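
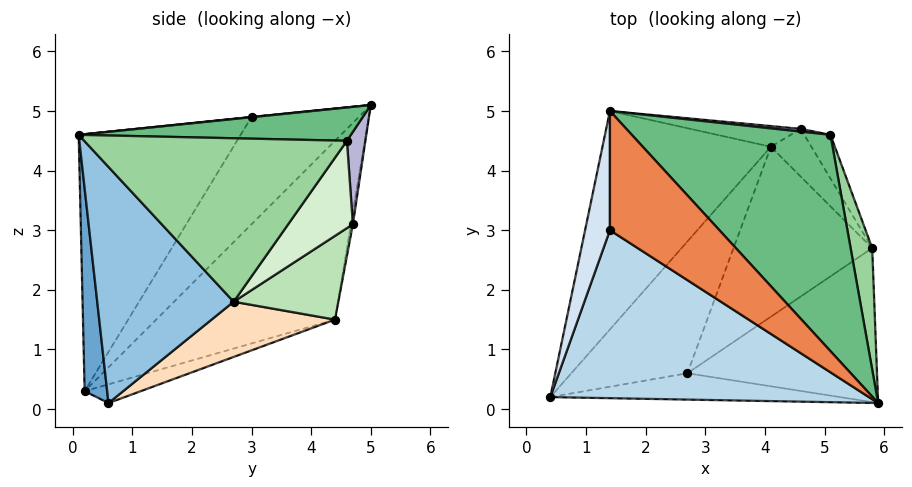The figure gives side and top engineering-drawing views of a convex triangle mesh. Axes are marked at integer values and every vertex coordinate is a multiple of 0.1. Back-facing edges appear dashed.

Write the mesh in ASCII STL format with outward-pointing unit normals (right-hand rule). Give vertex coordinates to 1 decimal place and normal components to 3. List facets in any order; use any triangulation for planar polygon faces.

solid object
 facet normal 0.149 -0.965 -0.213
  outer loop
   vertex 2.7 0.6 0.1
   vertex 5.9 0.1 4.6
   vertex 0.4 0.2 0.3
  endloop
 endfacet
 facet normal 0.656 -0.542 -0.526
  outer loop
   vertex 5.8 2.7 1.8
   vertex 5.9 0.1 4.6
   vertex 2.7 0.6 0.1
  endloop
 endfacet
 facet normal -0.432 -0.726 0.536
  outer loop
   vertex 1.4 3.0 4.9
   vertex 0.4 0.2 0.3
   vertex 5.9 0.1 4.6
  endloop
 endfacet
 facet normal -0.974 -0.023 0.225
  outer loop
   vertex 1.4 3.0 4.9
   vertex 1.4 5.0 5.1
   vertex 0.4 0.2 0.3
  endloop
 endfacet
 facet normal 0.002 -0.100 0.995
  outer loop
   vertex 1.4 3.0 4.9
   vertex 5.9 0.1 4.6
   vertex 1.4 5.0 5.1
  endloop
 endfacet
 facet normal -0.558 0.642 -0.526
  outer loop
   vertex 4.1 4.4 1.5
   vertex 0.4 0.2 0.3
   vertex 1.4 5.0 5.1
  endloop
 endfacet
 facet normal -0.147 0.389 -0.909
  outer loop
   vertex 4.1 4.4 1.5
   vertex 2.7 0.6 0.1
   vertex 0.4 0.2 0.3
  endloop
 endfacet
 facet normal 0.362 0.202 -0.910
  outer loop
   vertex 4.1 4.4 1.5
   vertex 5.8 2.7 1.8
   vertex 2.7 0.6 0.1
  endloop
 endfacet
 facet normal 0.165 0.051 0.985
  outer loop
   vertex 5.1 4.6 4.5
   vertex 1.4 5.0 5.1
   vertex 5.9 0.1 4.6
  endloop
 endfacet
 facet normal 0.976 0.176 0.129
  outer loop
   vertex 5.1 4.6 4.5
   vertex 5.9 0.1 4.6
   vertex 5.8 2.7 1.8
  endloop
 endfacet
 facet normal 0.695 0.636 -0.336
  outer loop
   vertex 4.6 4.7 3.1
   vertex 5.8 2.7 1.8
   vertex 4.1 4.4 1.5
  endloop
 endfacet
 facet normal 0.762 0.606 -0.229
  outer loop
   vertex 4.6 4.7 3.1
   vertex 5.1 4.6 4.5
   vertex 5.8 2.7 1.8
  endloop
 endfacet
 facet normal -0.019 0.984 -0.178
  outer loop
   vertex 4.6 4.7 3.1
   vertex 4.1 4.4 1.5
   vertex 1.4 5.0 5.1
  endloop
 endfacet
 facet normal 0.112 0.993 0.031
  outer loop
   vertex 4.6 4.7 3.1
   vertex 1.4 5.0 5.1
   vertex 5.1 4.6 4.5
  endloop
 endfacet
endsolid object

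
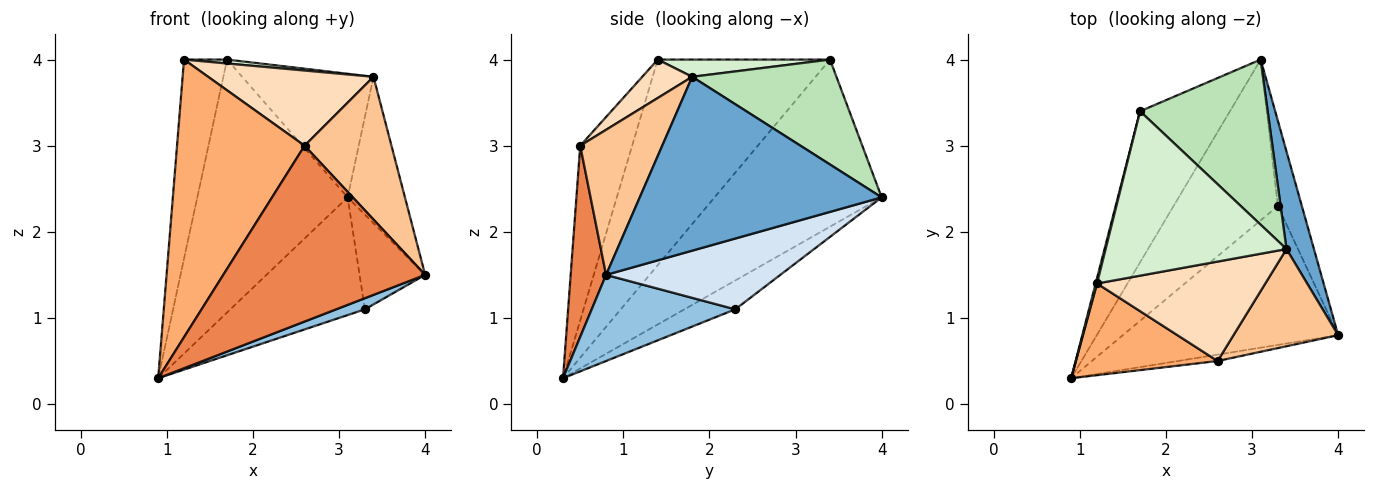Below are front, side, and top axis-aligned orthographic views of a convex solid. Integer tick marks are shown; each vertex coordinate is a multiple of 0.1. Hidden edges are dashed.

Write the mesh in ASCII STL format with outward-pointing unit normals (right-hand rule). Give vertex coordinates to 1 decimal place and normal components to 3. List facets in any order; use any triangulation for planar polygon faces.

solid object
 facet normal 0.962 0.228 0.152
  outer loop
   vertex 3.4 1.8 3.8
   vertex 4.0 0.8 1.5
   vertex 3.1 4.0 2.4
  endloop
 endfacet
 facet normal 0.370 -0.074 -0.926
  outer loop
   vertex 3.3 2.3 1.1
   vertex 4.0 0.8 1.5
   vertex 0.9 0.3 0.3
  endloop
 endfacet
 facet normal -0.218 0.577 -0.787
  outer loop
   vertex 3.3 2.3 1.1
   vertex 0.9 0.3 0.3
   vertex 3.1 4.0 2.4
  endloop
 endfacet
 facet normal 0.892 0.336 -0.302
  outer loop
   vertex 3.3 2.3 1.1
   vertex 3.1 4.0 2.4
   vertex 4.0 0.8 1.5
  endloop
 endfacet
 facet normal 0.173 -0.984 -0.036
  outer loop
   vertex 2.6 0.5 3.0
   vertex 0.9 0.3 0.3
   vertex 4.0 0.8 1.5
  endloop
 endfacet
 facet normal -0.360 -0.886 0.293
  outer loop
   vertex 2.6 0.5 3.0
   vertex 1.2 1.4 4.0
   vertex 0.9 0.3 0.3
  endloop
 endfacet
 facet normal 0.615 -0.652 0.444
  outer loop
   vertex 2.6 0.5 3.0
   vertex 4.0 0.8 1.5
   vertex 3.4 1.8 3.8
  endloop
 endfacet
 facet normal 0.179 -0.593 0.785
  outer loop
   vertex 2.6 0.5 3.0
   vertex 3.4 1.8 3.8
   vertex 1.2 1.4 4.0
  endloop
 endfacet
 facet normal -0.690 0.621 -0.371
  outer loop
   vertex 1.7 3.4 4.0
   vertex 3.1 4.0 2.4
   vertex 0.9 0.3 0.3
  endloop
 endfacet
 facet normal -0.970 0.243 0.007
  outer loop
   vertex 1.7 3.4 4.0
   vertex 0.9 0.3 0.3
   vertex 1.2 1.4 4.0
  endloop
 endfacet
 facet normal 0.550 0.501 0.669
  outer loop
   vertex 1.7 3.4 4.0
   vertex 3.4 1.8 3.8
   vertex 3.1 4.0 2.4
  endloop
 endfacet
 facet normal 0.095 -0.024 0.995
  outer loop
   vertex 1.7 3.4 4.0
   vertex 1.2 1.4 4.0
   vertex 3.4 1.8 3.8
  endloop
 endfacet
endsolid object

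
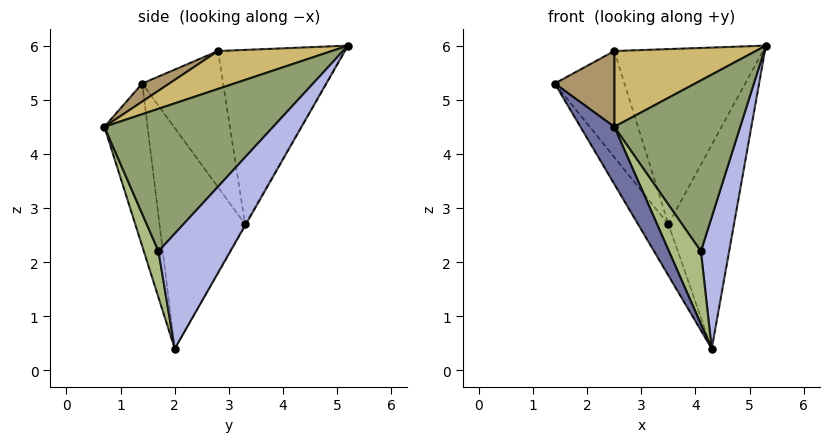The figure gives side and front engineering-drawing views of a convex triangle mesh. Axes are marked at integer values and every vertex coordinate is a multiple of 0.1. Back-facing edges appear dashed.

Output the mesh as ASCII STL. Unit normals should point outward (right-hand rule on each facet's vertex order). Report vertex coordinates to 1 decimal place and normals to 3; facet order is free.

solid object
 facet normal -0.692 -0.543 -0.476
  outer loop
   vertex 2.5 0.7 4.5
   vertex 1.4 1.4 5.3
   vertex 4.3 2.0 0.4
  endloop
 endfacet
 facet normal -0.837 0.297 -0.459
  outer loop
   vertex 3.5 3.3 2.7
   vertex 4.3 2.0 0.4
   vertex 1.4 1.4 5.3
  endloop
 endfacet
 facet normal -0.010 0.869 -0.495
  outer loop
   vertex 3.5 3.3 2.7
   vertex 5.3 5.2 6.0
   vertex 4.3 2.0 0.4
  endloop
 endfacet
 facet normal 0.930 -0.365 0.043
  outer loop
   vertex 4.1 1.7 2.2
   vertex 4.3 2.0 0.4
   vertex 5.3 5.2 6.0
  endloop
 endfacet
 facet normal 0.768 -0.573 0.285
  outer loop
   vertex 4.1 1.7 2.2
   vertex 5.3 5.2 6.0
   vertex 2.5 0.7 4.5
  endloop
 endfacet
 facet normal 0.415 -0.904 -0.105
  outer loop
   vertex 4.1 1.7 2.2
   vertex 2.5 0.7 4.5
   vertex 4.3 2.0 0.4
  endloop
 endfacet
 facet normal -0.751 0.647 -0.133
  outer loop
   vertex 2.5 2.8 5.9
   vertex 3.5 3.3 2.7
   vertex 1.4 1.4 5.3
  endloop
 endfacet
 facet normal -0.647 0.758 -0.084
  outer loop
   vertex 2.5 2.8 5.9
   vertex 5.3 5.2 6.0
   vertex 3.5 3.3 2.7
  endloop
 endfacet
 facet normal 0.244 -0.538 0.807
  outer loop
   vertex 2.5 2.8 5.9
   vertex 1.4 1.4 5.3
   vertex 2.5 0.7 4.5
  endloop
 endfacet
 facet normal 0.407 -0.507 0.760
  outer loop
   vertex 2.5 2.8 5.9
   vertex 2.5 0.7 4.5
   vertex 5.3 5.2 6.0
  endloop
 endfacet
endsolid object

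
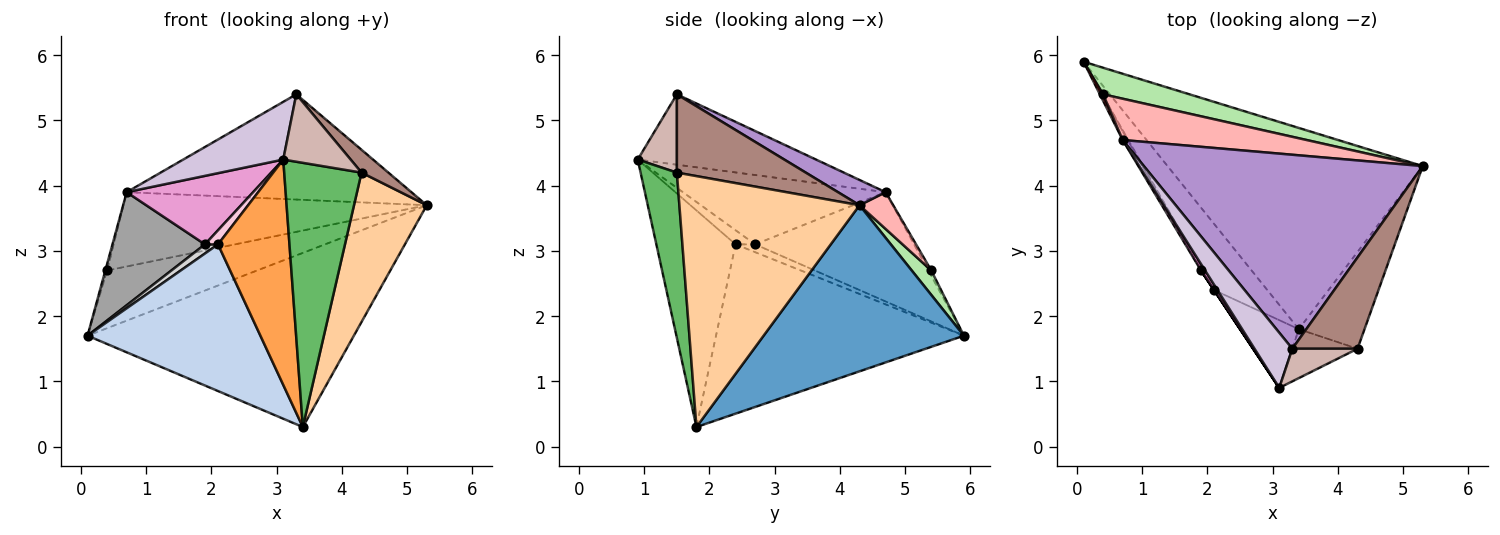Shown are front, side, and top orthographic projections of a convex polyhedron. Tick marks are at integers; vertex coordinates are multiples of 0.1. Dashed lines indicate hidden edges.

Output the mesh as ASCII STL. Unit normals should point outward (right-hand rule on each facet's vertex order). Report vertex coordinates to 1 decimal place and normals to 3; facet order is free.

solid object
 facet normal 0.442 0.587 -0.678
  outer loop
   vertex 3.4 1.8 0.3
   vertex 0.1 5.9 1.7
   vertex 5.3 4.3 3.7
  endloop
 endfacet
 facet normal -0.794 -0.554 -0.250
  outer loop
   vertex 2.1 2.4 3.1
   vertex 0.1 5.9 1.7
   vertex 3.4 1.8 0.3
  endloop
 endfacet
 facet normal -0.728 -0.656 -0.197
  outer loop
   vertex 2.1 2.4 3.1
   vertex 3.4 1.8 0.3
   vertex 3.1 0.9 4.4
  endloop
 endfacet
 facet normal 0.901 -0.364 -0.236
  outer loop
   vertex 4.3 1.5 4.2
   vertex 3.4 1.8 0.3
   vertex 5.3 4.3 3.7
  endloop
 endfacet
 facet normal 0.419 -0.893 -0.165
  outer loop
   vertex 4.3 1.5 4.2
   vertex 3.1 0.9 4.4
   vertex 3.4 1.8 0.3
  endloop
 endfacet
 facet normal 0.118 0.902 0.416
  outer loop
   vertex 0.4 5.4 2.7
   vertex 5.3 4.3 3.7
   vertex 0.1 5.9 1.7
  endloop
 endfacet
 facet normal -0.762 0.457 0.457
  outer loop
   vertex 0.4 5.4 2.7
   vertex 0.1 5.9 1.7
   vertex 0.7 4.7 3.9
  endloop
 endfacet
 facet normal 0.097 0.870 0.483
  outer loop
   vertex 0.4 5.4 2.7
   vertex 0.7 4.7 3.9
   vertex 5.3 4.3 3.7
  endloop
 endfacet
 facet normal 0.079 0.475 0.876
  outer loop
   vertex 3.3 1.5 5.4
   vertex 5.3 4.3 3.7
   vertex 0.7 4.7 3.9
  endloop
 endfacet
 facet normal -0.790 -0.443 0.424
  outer loop
   vertex 3.3 1.5 5.4
   vertex 0.7 4.7 3.9
   vertex 3.1 0.9 4.4
  endloop
 endfacet
 facet normal 0.759 -0.158 0.632
  outer loop
   vertex 3.3 1.5 5.4
   vertex 4.3 1.5 4.2
   vertex 5.3 4.3 3.7
  endloop
 endfacet
 facet normal 0.463 -0.798 0.386
  outer loop
   vertex 3.3 1.5 5.4
   vertex 3.1 0.9 4.4
   vertex 4.3 1.5 4.2
  endloop
 endfacet
 facet normal -0.847 -0.529 0.050
  outer loop
   vertex 1.9 2.7 3.1
   vertex 3.1 0.9 4.4
   vertex 0.7 4.7 3.9
  endloop
 endfacet
 facet normal -0.832 -0.555 0.000
  outer loop
   vertex 1.9 2.7 3.1
   vertex 2.1 2.4 3.1
   vertex 3.1 0.9 4.4
  endloop
 endfacet
 facet normal -0.864 -0.503 -0.039
  outer loop
   vertex 1.9 2.7 3.1
   vertex 0.7 4.7 3.9
   vertex 0.1 5.9 1.7
  endloop
 endfacet
 facet normal -0.816 -0.544 -0.194
  outer loop
   vertex 1.9 2.7 3.1
   vertex 0.1 5.9 1.7
   vertex 2.1 2.4 3.1
  endloop
 endfacet
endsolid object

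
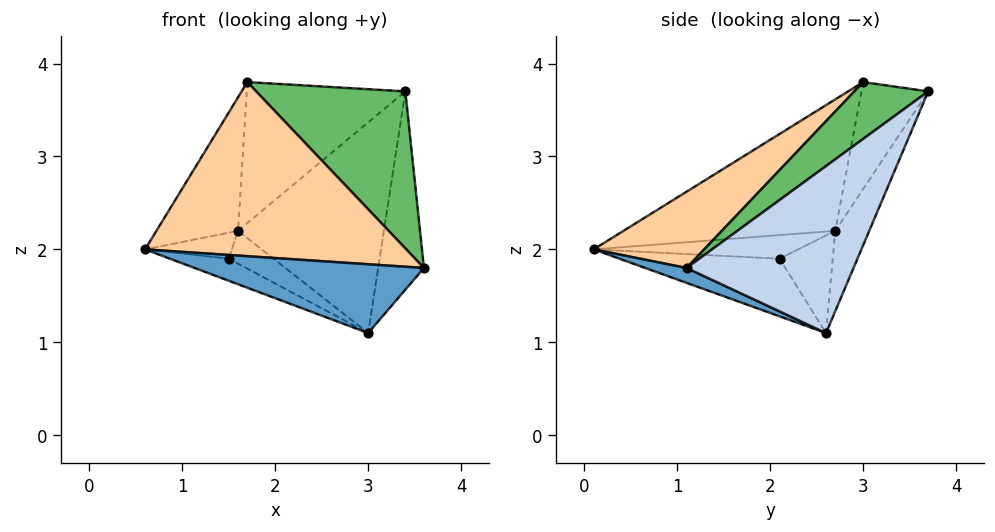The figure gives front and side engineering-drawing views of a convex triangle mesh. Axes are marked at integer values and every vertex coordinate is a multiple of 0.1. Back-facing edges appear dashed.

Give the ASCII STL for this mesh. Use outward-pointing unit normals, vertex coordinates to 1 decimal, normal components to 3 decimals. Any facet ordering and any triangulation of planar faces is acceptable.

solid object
 facet normal 0.072 -0.398 -0.915
  outer loop
   vertex 3.0 2.6 1.1
   vertex 3.6 1.1 1.8
   vertex 0.6 0.1 2.0
  endloop
 endfacet
 facet normal 0.933 0.256 -0.252
  outer loop
   vertex 3.0 2.6 1.1
   vertex 3.4 3.7 3.7
   vertex 3.6 1.1 1.8
  endloop
 endfacet
 facet normal -0.212 0.911 -0.353
  outer loop
   vertex 1.6 2.7 2.2
   vertex 3.4 3.7 3.7
   vertex 3.0 2.6 1.1
  endloop
 endfacet
 facet normal 0.244 -0.577 0.780
  outer loop
   vertex 1.7 3.0 3.8
   vertex 0.6 0.1 2.0
   vertex 3.6 1.1 1.8
  endloop
 endfacet
 facet normal 0.274 -0.554 0.786
  outer loop
   vertex 1.7 3.0 3.8
   vertex 3.6 1.1 1.8
   vertex 3.4 3.7 3.7
  endloop
 endfacet
 facet normal -0.933 0.360 -0.009
  outer loop
   vertex 1.7 3.0 3.8
   vertex 1.6 2.7 2.2
   vertex 0.6 0.1 2.0
  endloop
 endfacet
 facet normal -0.384 0.912 -0.147
  outer loop
   vertex 1.7 3.0 3.8
   vertex 3.4 3.7 3.7
   vertex 1.6 2.7 2.2
  endloop
 endfacet
 facet normal -0.510 0.188 -0.839
  outer loop
   vertex 1.5 2.1 1.9
   vertex 3.0 2.6 1.1
   vertex 0.6 0.1 2.0
  endloop
 endfacet
 facet normal -0.832 0.353 -0.428
  outer loop
   vertex 1.5 2.1 1.9
   vertex 0.6 0.1 2.0
   vertex 1.6 2.7 2.2
  endloop
 endfacet
 facet normal -0.532 0.448 -0.718
  outer loop
   vertex 1.5 2.1 1.9
   vertex 1.6 2.7 2.2
   vertex 3.0 2.6 1.1
  endloop
 endfacet
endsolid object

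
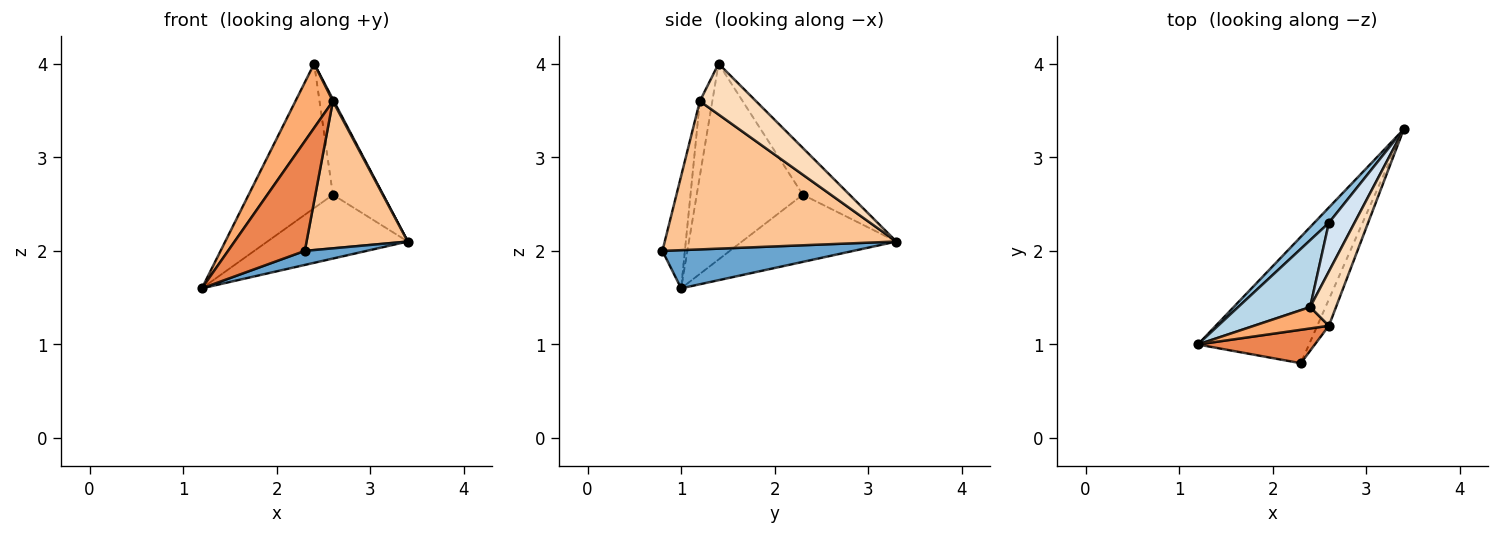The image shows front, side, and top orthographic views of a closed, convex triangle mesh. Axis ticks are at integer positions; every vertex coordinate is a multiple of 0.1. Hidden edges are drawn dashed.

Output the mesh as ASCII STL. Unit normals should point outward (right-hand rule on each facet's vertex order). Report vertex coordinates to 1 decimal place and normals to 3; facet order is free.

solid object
 facet normal 0.323 -0.105 -0.941
  outer loop
   vertex 2.3 0.8 2.0
   vertex 1.2 1.0 1.6
   vertex 3.4 3.3 2.1
  endloop
 endfacet
 facet normal -0.730 0.664 0.159
  outer loop
   vertex 2.6 2.3 2.6
   vertex 3.4 3.3 2.1
   vertex 1.2 1.0 1.6
  endloop
 endfacet
 facet normal -0.753 0.598 0.277
  outer loop
   vertex 2.6 2.3 2.6
   vertex 1.2 1.0 1.6
   vertex 2.4 1.4 4.0
  endloop
 endfacet
 facet normal -0.639 0.686 0.350
  outer loop
   vertex 2.6 2.3 2.6
   vertex 2.4 1.4 4.0
   vertex 3.4 3.3 2.1
  endloop
 endfacet
 facet normal -0.270 -0.921 0.281
  outer loop
   vertex 2.6 1.2 3.6
   vertex 1.2 1.0 1.6
   vertex 2.3 0.8 2.0
  endloop
 endfacet
 facet normal -0.302 -0.905 0.302
  outer loop
   vertex 2.6 1.2 3.6
   vertex 2.4 1.4 4.0
   vertex 1.2 1.0 1.6
  endloop
 endfacet
 facet normal 0.914 -0.399 -0.072
  outer loop
   vertex 2.6 1.2 3.6
   vertex 2.3 0.8 2.0
   vertex 3.4 3.3 2.1
  endloop
 endfacet
 facet normal 0.891 -0.016 0.453
  outer loop
   vertex 2.6 1.2 3.6
   vertex 3.4 3.3 2.1
   vertex 2.4 1.4 4.0
  endloop
 endfacet
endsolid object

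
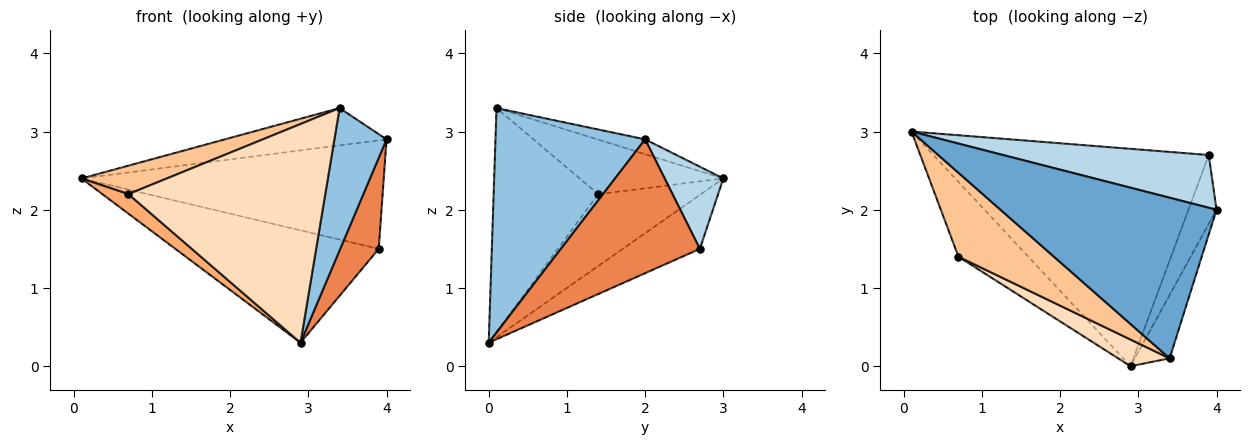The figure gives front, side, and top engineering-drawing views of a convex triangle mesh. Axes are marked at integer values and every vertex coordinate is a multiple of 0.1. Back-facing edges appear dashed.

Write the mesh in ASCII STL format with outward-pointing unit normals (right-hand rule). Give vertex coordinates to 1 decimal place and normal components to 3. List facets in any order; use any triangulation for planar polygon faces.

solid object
 facet normal -0.067 0.226 0.972
  outer loop
   vertex 3.4 0.1 3.3
   vertex 4.0 2.0 2.9
   vertex 0.1 3.0 2.4
  endloop
 endfacet
 facet normal 0.934 -0.326 -0.145
  outer loop
   vertex 3.4 0.1 3.3
   vertex 2.9 0.0 0.3
   vertex 4.0 2.0 2.9
  endloop
 endfacet
 facet normal 0.172 0.886 0.431
  outer loop
   vertex 3.9 2.7 1.5
   vertex 0.1 3.0 2.4
   vertex 4.0 2.0 2.9
  endloop
 endfacet
 facet normal -0.172 0.452 -0.875
  outer loop
   vertex 3.9 2.7 1.5
   vertex 2.9 0.0 0.3
   vertex 0.1 3.0 2.4
  endloop
 endfacet
 facet normal 0.945 -0.262 -0.198
  outer loop
   vertex 3.9 2.7 1.5
   vertex 4.0 2.0 2.9
   vertex 2.9 0.0 0.3
  endloop
 endfacet
 facet normal -0.706 -0.179 -0.685
  outer loop
   vertex 0.7 1.4 2.2
   vertex 0.1 3.0 2.4
   vertex 2.9 0.0 0.3
  endloop
 endfacet
 facet normal -0.475 -0.282 0.833
  outer loop
   vertex 0.7 1.4 2.2
   vertex 3.4 0.1 3.3
   vertex 0.1 3.0 2.4
  endloop
 endfacet
 facet normal -0.466 -0.878 0.107
  outer loop
   vertex 0.7 1.4 2.2
   vertex 2.9 0.0 0.3
   vertex 3.4 0.1 3.3
  endloop
 endfacet
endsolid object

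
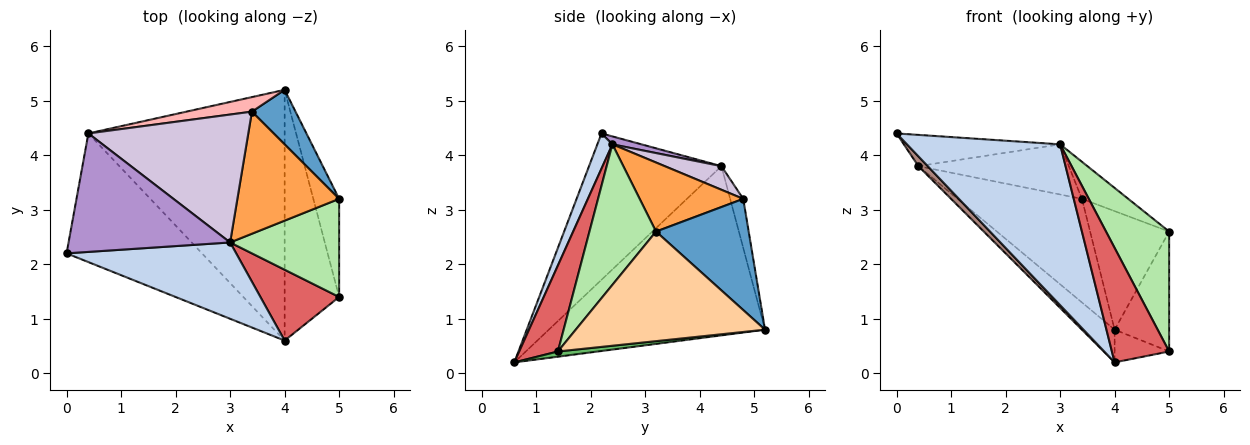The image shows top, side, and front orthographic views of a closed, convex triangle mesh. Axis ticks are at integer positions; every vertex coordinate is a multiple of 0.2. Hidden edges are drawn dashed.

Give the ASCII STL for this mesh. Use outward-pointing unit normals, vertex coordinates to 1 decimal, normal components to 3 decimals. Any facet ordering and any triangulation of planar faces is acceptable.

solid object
 facet normal 0.729 0.622 0.286
  outer loop
   vertex 3.4 4.8 3.2
   vertex 5.0 3.2 2.6
   vertex 4.0 5.2 0.8
  endloop
 endfacet
 facet normal 0.088 -0.900 0.427
  outer loop
   vertex 3.0 2.4 4.2
   vertex 0.0 2.2 4.4
   vertex 4.0 0.6 0.2
  endloop
 endfacet
 facet normal 0.545 0.244 0.803
  outer loop
   vertex 3.0 2.4 4.2
   vertex 5.0 3.2 2.6
   vertex 3.4 4.8 3.2
  endloop
 endfacet
 facet normal 0.937 0.270 -0.221
  outer loop
   vertex 5.0 1.4 0.4
   vertex 4.0 5.2 0.8
   vertex 5.0 3.2 2.6
  endloop
 endfacet
 facet normal 0.094 0.129 -0.987
  outer loop
   vertex 5.0 1.4 0.4
   vertex 4.0 0.6 0.2
   vertex 4.0 5.2 0.8
  endloop
 endfacet
 facet normal 0.632 -0.600 0.491
  outer loop
   vertex 5.0 1.4 0.4
   vertex 5.0 3.2 2.6
   vertex 3.0 2.4 4.2
  endloop
 endfacet
 facet normal 0.498 -0.737 0.456
  outer loop
   vertex 5.0 1.4 0.4
   vertex 3.0 2.4 4.2
   vertex 4.0 0.6 0.2
  endloop
 endfacet
 facet normal -0.104 0.985 0.138
  outer loop
   vertex 0.4 4.4 3.8
   vertex 3.4 4.8 3.2
   vertex 4.0 5.2 0.8
  endloop
 endfacet
 facet normal 0.047 0.255 0.966
  outer loop
   vertex 0.4 4.4 3.8
   vertex 0.0 2.2 4.4
   vertex 3.0 2.4 4.2
  endloop
 endfacet
 facet normal 0.136 0.362 0.922
  outer loop
   vertex 0.4 4.4 3.8
   vertex 3.0 2.4 4.2
   vertex 3.4 4.8 3.2
  endloop
 endfacet
 facet normal -0.733 -0.052 -0.678
  outer loop
   vertex 0.4 4.4 3.8
   vertex 4.0 0.6 0.2
   vertex 0.0 2.2 4.4
  endloop
 endfacet
 facet normal -0.650 0.098 -0.754
  outer loop
   vertex 0.4 4.4 3.8
   vertex 4.0 5.2 0.8
   vertex 4.0 0.6 0.2
  endloop
 endfacet
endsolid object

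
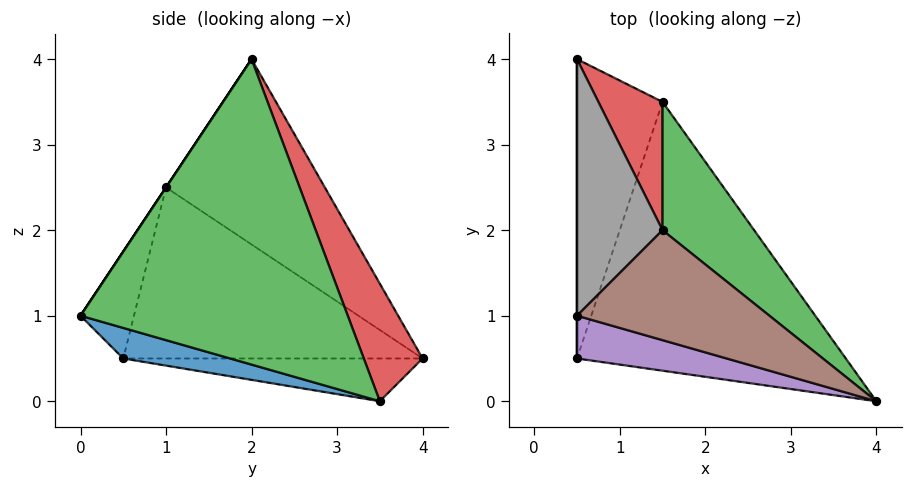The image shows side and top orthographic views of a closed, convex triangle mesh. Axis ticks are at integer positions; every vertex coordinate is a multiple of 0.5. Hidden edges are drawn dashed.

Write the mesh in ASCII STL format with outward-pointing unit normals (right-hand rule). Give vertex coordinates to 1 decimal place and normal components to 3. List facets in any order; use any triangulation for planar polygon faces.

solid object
 facet normal 0.111 -0.199 -0.974
  outer loop
   vertex 1.5 3.5 0.0
   vertex 4.0 0.0 1.0
   vertex 0.5 0.5 0.5
  endloop
 endfacet
 facet normal -0.447 0.000 -0.894
  outer loop
   vertex 1.5 3.5 0.0
   vertex 0.5 0.5 0.5
   vertex 0.5 4.0 0.5
  endloop
 endfacet
 facet normal 0.760 0.608 0.228
  outer loop
   vertex 1.5 3.5 0.0
   vertex 1.5 2.0 4.0
   vertex 4.0 0.0 1.0
  endloop
 endfacet
 facet normal 0.541 0.787 0.295
  outer loop
   vertex 1.5 3.5 0.0
   vertex 0.5 4.0 0.5
   vertex 1.5 2.0 4.0
  endloop
 endfacet
 facet normal -0.171 -0.956 0.239
  outer loop
   vertex 0.5 1.0 2.5
   vertex 0.5 0.5 0.5
   vertex 4.0 0.0 1.0
  endloop
 endfacet
 facet normal 0.000 -0.832 0.555
  outer loop
   vertex 0.5 1.0 2.5
   vertex 4.0 0.0 1.0
   vertex 1.5 2.0 4.0
  endloop
 endfacet
 facet normal -1.000 0.000 0.000
  outer loop
   vertex 0.5 1.0 2.5
   vertex 0.5 4.0 0.5
   vertex 0.5 0.5 0.5
  endloop
 endfacet
 facet normal -0.874 0.269 0.404
  outer loop
   vertex 0.5 1.0 2.5
   vertex 1.5 2.0 4.0
   vertex 0.5 4.0 0.5
  endloop
 endfacet
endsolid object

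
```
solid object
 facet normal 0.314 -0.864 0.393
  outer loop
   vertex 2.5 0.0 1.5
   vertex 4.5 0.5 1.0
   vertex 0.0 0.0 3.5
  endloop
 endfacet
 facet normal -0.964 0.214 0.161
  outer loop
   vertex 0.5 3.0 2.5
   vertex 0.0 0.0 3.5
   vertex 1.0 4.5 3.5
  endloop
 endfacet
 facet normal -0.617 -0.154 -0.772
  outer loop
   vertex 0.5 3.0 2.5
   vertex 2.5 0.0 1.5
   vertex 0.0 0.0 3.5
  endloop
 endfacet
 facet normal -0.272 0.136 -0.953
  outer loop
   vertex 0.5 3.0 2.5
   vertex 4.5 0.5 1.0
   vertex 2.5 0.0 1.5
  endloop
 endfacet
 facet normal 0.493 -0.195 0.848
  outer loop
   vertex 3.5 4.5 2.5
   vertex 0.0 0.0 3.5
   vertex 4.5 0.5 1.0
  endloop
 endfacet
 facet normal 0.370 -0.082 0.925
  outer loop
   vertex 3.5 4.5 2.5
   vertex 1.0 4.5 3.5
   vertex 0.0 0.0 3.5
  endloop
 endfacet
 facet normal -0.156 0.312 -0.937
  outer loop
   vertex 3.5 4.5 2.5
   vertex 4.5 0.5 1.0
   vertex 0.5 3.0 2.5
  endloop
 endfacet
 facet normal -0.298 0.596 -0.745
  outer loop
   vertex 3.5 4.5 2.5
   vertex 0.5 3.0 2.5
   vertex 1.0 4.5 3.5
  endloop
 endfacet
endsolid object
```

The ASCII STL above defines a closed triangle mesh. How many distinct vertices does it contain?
6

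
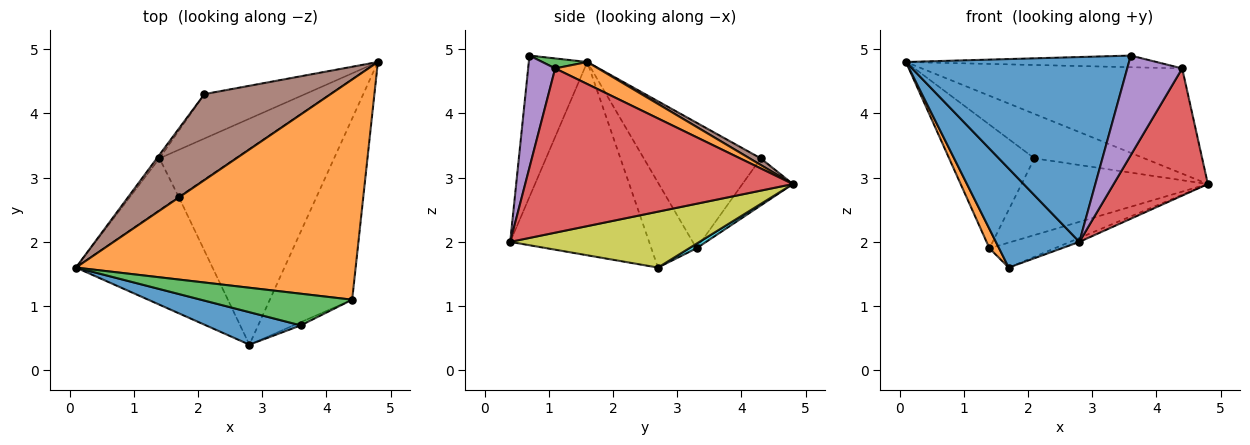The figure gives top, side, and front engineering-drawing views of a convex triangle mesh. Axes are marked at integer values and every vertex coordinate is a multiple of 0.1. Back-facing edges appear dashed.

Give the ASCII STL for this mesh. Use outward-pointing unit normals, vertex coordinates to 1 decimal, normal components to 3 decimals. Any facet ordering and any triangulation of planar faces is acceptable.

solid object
 facet normal -0.250 -0.954 0.168
  outer loop
   vertex 2.8 0.4 2.0
   vertex 3.6 0.7 4.9
   vertex 0.1 1.6 4.8
  endloop
 endfacet
 facet normal 0.071 0.430 0.900
  outer loop
   vertex 4.4 1.1 4.7
   vertex 4.8 4.8 2.9
   vertex 0.1 1.6 4.8
  endloop
 endfacet
 facet normal 0.062 0.345 0.937
  outer loop
   vertex 4.4 1.1 4.7
   vertex 0.1 1.6 4.8
   vertex 3.6 0.7 4.9
  endloop
 endfacet
 facet normal 0.853 -0.300 -0.428
  outer loop
   vertex 4.4 1.1 4.7
   vertex 2.8 0.4 2.0
   vertex 4.8 4.8 2.9
  endloop
 endfacet
 facet normal 0.441 -0.897 -0.029
  outer loop
   vertex 4.4 1.1 4.7
   vertex 3.6 0.7 4.9
   vertex 2.8 0.4 2.0
  endloop
 endfacet
 facet normal 0.047 0.459 0.887
  outer loop
   vertex 2.1 4.3 3.3
   vertex 0.1 1.6 4.8
   vertex 4.8 4.8 2.9
  endloop
 endfacet
 facet normal -0.808 0.589 -0.017
  outer loop
   vertex 2.1 4.3 3.3
   vertex 1.4 3.3 1.9
   vertex 0.1 1.6 4.8
  endloop
 endfacet
 facet normal -0.228 0.843 -0.488
  outer loop
   vertex 2.1 4.3 3.3
   vertex 4.8 4.8 2.9
   vertex 1.4 3.3 1.9
  endloop
 endfacet
 facet normal 0.376 0.019 -0.926
  outer loop
   vertex 1.7 2.7 1.6
   vertex 4.8 4.8 2.9
   vertex 2.8 0.4 2.0
  endloop
 endfacet
 facet normal 0.053 0.468 -0.882
  outer loop
   vertex 1.7 2.7 1.6
   vertex 1.4 3.3 1.9
   vertex 4.8 4.8 2.9
  endloop
 endfacet
 facet normal -0.733 -0.441 -0.518
  outer loop
   vertex 1.7 2.7 1.6
   vertex 2.8 0.4 2.0
   vertex 0.1 1.6 4.8
  endloop
 endfacet
 facet normal -0.853 -0.182 -0.489
  outer loop
   vertex 1.7 2.7 1.6
   vertex 0.1 1.6 4.8
   vertex 1.4 3.3 1.9
  endloop
 endfacet
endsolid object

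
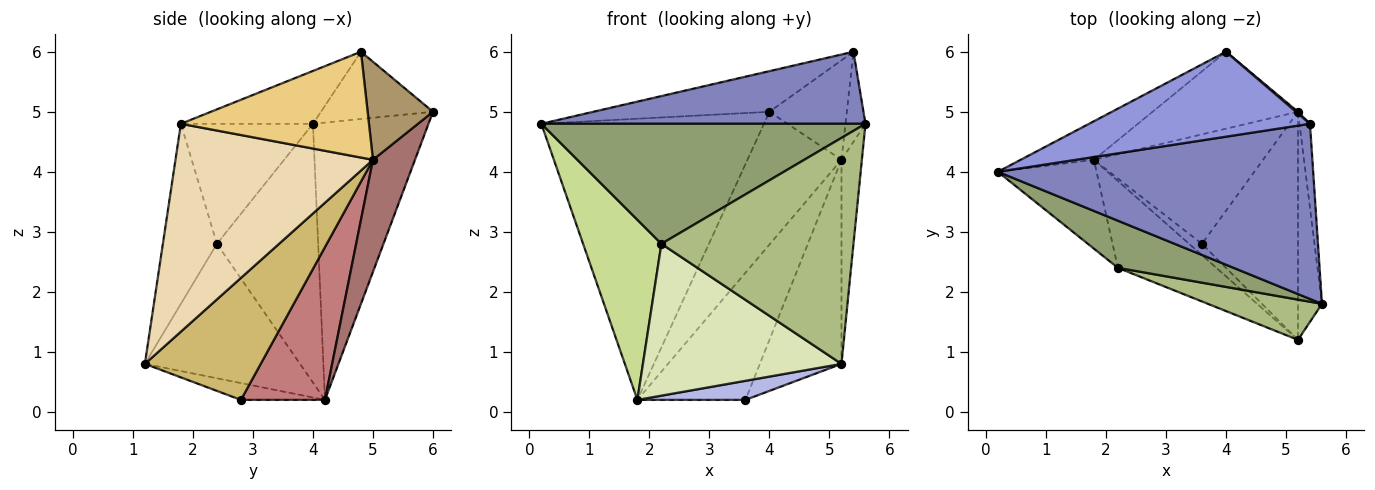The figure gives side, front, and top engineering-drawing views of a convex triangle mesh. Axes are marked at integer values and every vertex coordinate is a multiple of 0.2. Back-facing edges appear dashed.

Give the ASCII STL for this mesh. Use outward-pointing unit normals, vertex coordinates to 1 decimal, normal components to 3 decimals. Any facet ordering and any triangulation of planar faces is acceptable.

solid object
 facet normal -0.457 0.881 -0.121
  outer loop
   vertex 1.8 4.2 0.2
   vertex 0.2 4.0 4.8
   vertex 4.0 6.0 5.0
  endloop
 endfacet
 facet normal -0.153 -0.376 0.914
  outer loop
   vertex 5.4 4.8 6.0
   vertex 0.2 4.0 4.8
   vertex 5.6 1.8 4.8
  endloop
 endfacet
 facet normal -0.265 0.416 0.870
  outer loop
   vertex 5.4 4.8 6.0
   vertex 4.0 6.0 5.0
   vertex 0.2 4.0 4.8
  endloop
 endfacet
 facet normal -0.556 -0.715 -0.424
  outer loop
   vertex 5.2 1.2 0.8
   vertex 1.8 4.2 0.2
   vertex 3.6 2.8 0.2
  endloop
 endfacet
 facet normal -0.355 -0.870 0.342
  outer loop
   vertex 2.2 2.4 2.8
   vertex 5.6 1.8 4.8
   vertex 0.2 4.0 4.8
  endloop
 endfacet
 facet normal -0.267 -0.949 0.169
  outer loop
   vertex 2.2 2.4 2.8
   vertex 5.2 1.2 0.8
   vertex 5.6 1.8 4.8
  endloop
 endfacet
 facet normal -0.757 -0.586 -0.289
  outer loop
   vertex 2.2 2.4 2.8
   vertex 0.2 4.0 4.8
   vertex 1.8 4.2 0.2
  endloop
 endfacet
 facet normal -0.561 -0.718 -0.411
  outer loop
   vertex 2.2 2.4 2.8
   vertex 1.8 4.2 0.2
   vertex 5.2 1.2 0.8
  endloop
 endfacet
 facet normal 0.645 0.764 0.013
  outer loop
   vertex 5.2 5.0 4.2
   vertex 4.0 6.0 5.0
   vertex 5.4 4.8 6.0
  endloop
 endfacet
 facet normal 0.687 0.484 -0.541
  outer loop
   vertex 5.2 5.0 4.2
   vertex 5.2 1.2 0.8
   vertex 3.6 2.8 0.2
  endloop
 endfacet
 facet normal 0.990 0.105 -0.098
  outer loop
   vertex 5.2 5.0 4.2
   vertex 5.4 4.8 6.0
   vertex 5.6 1.8 4.8
  endloop
 endfacet
 facet normal 0.988 0.102 -0.114
  outer loop
   vertex 5.2 5.0 4.2
   vertex 5.6 1.8 4.8
   vertex 5.2 1.2 0.8
  endloop
 endfacet
 facet normal 0.361 0.807 -0.468
  outer loop
   vertex 5.2 5.0 4.2
   vertex 1.8 4.2 0.2
   vertex 4.0 6.0 5.0
  endloop
 endfacet
 facet normal 0.508 0.653 -0.562
  outer loop
   vertex 5.2 5.0 4.2
   vertex 3.6 2.8 0.2
   vertex 1.8 4.2 0.2
  endloop
 endfacet
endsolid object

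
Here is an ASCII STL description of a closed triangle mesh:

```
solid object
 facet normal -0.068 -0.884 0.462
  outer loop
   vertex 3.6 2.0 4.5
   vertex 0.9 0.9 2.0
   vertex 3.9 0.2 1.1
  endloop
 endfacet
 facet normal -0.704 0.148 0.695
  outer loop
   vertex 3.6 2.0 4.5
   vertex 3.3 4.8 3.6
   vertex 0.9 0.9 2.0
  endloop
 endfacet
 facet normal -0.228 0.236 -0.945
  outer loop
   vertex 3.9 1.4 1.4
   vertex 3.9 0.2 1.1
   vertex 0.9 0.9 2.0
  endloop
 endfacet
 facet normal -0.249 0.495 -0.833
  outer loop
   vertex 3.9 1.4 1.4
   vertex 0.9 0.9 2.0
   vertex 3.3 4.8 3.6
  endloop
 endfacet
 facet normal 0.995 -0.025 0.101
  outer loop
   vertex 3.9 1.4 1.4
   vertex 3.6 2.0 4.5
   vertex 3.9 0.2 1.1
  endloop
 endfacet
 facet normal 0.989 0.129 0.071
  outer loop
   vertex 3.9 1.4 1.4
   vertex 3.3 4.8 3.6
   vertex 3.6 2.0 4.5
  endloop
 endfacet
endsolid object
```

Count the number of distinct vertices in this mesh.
5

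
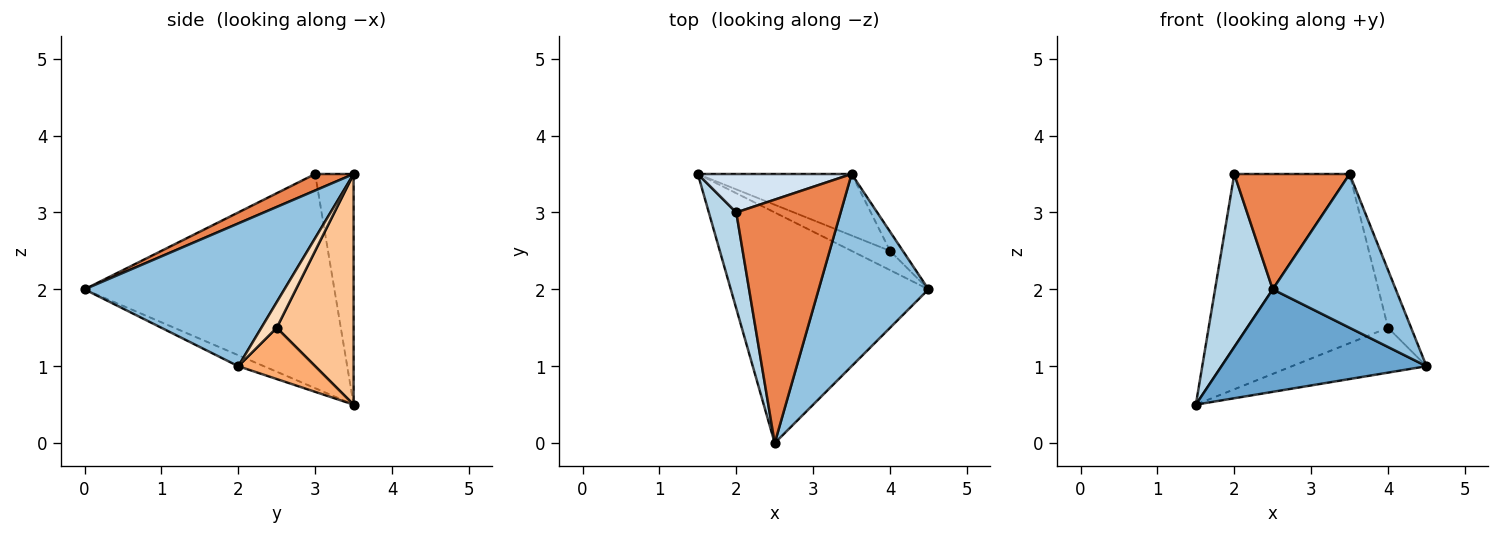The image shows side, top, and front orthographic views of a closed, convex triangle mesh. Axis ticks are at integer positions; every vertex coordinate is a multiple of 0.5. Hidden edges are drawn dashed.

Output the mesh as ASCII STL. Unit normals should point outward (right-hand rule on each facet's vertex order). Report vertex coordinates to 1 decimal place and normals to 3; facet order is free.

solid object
 facet normal -0.051 -0.406 -0.913
  outer loop
   vertex 2.5 0.0 2.0
   vertex 1.5 3.5 0.5
   vertex 4.5 2.0 1.0
  endloop
 endfacet
 facet normal 0.712 -0.438 0.548
  outer loop
   vertex 3.5 3.5 3.5
   vertex 2.5 0.0 2.0
   vertex 4.5 2.0 1.0
  endloop
 endfacet
 facet normal -0.967 -0.223 0.124
  outer loop
   vertex 2.0 3.0 3.5
   vertex 1.5 3.5 0.5
   vertex 2.5 0.0 2.0
  endloop
 endfacet
 facet normal -0.309 0.928 0.206
  outer loop
   vertex 2.0 3.0 3.5
   vertex 3.5 3.5 3.5
   vertex 1.5 3.5 0.5
  endloop
 endfacet
 facet normal 0.141 -0.424 0.895
  outer loop
   vertex 2.0 3.0 3.5
   vertex 2.5 0.0 2.0
   vertex 3.5 3.5 3.5
  endloop
 endfacet
 facet normal 0.465 0.814 -0.349
  outer loop
   vertex 4.0 2.5 1.5
   vertex 4.5 2.0 1.0
   vertex 1.5 3.5 0.5
  endloop
 endfacet
 facet normal 0.456 0.836 -0.304
  outer loop
   vertex 4.0 2.5 1.5
   vertex 1.5 3.5 0.5
   vertex 3.5 3.5 3.5
  endloop
 endfacet
 facet normal 0.535 0.802 -0.267
  outer loop
   vertex 4.0 2.5 1.5
   vertex 3.5 3.5 3.5
   vertex 4.5 2.0 1.0
  endloop
 endfacet
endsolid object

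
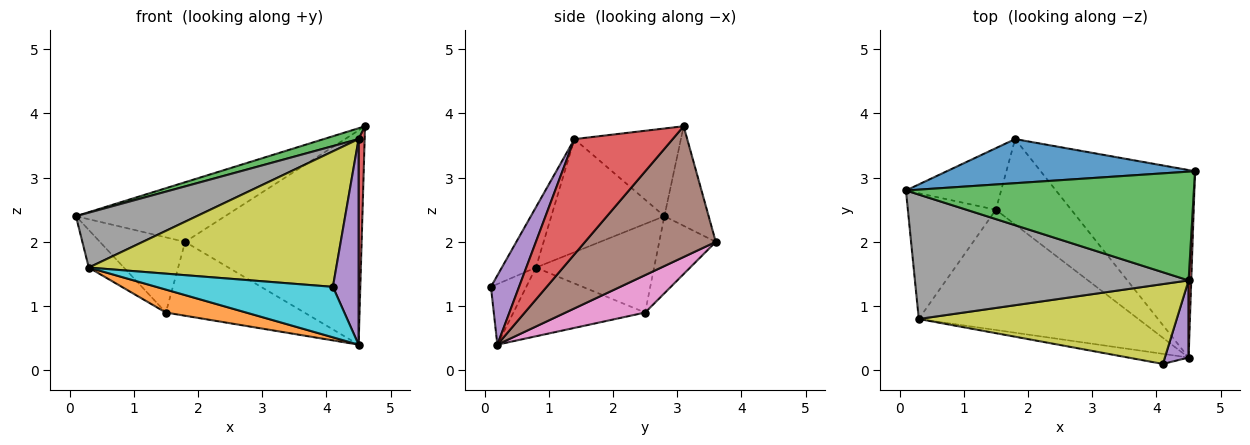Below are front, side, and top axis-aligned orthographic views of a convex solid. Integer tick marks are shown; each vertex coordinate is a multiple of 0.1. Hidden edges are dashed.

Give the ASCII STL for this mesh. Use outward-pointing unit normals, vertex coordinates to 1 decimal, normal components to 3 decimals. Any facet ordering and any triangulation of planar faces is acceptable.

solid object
 facet normal -0.232 0.782 0.578
  outer loop
   vertex 1.8 3.6 2.0
   vertex 0.1 2.8 2.4
   vertex 4.6 3.1 3.8
  endloop
 endfacet
 facet normal -0.457 0.688 -0.564
  outer loop
   vertex 1.5 2.5 0.9
   vertex 0.1 2.8 2.4
   vertex 1.8 3.6 2.0
  endloop
 endfacet
 facet normal -0.290 -0.095 0.952
  outer loop
   vertex 4.5 1.4 3.6
   vertex 4.6 3.1 3.8
   vertex 0.1 2.8 2.4
  endloop
 endfacet
 facet normal 0.998 -0.061 0.023
  outer loop
   vertex 4.5 0.2 0.4
   vertex 4.6 3.1 3.8
   vertex 4.5 1.4 3.6
  endloop
 endfacet
 facet normal 0.715 -0.654 0.245
  outer loop
   vertex 4.5 0.2 0.4
   vertex 4.5 1.4 3.6
   vertex 4.1 0.1 1.3
  endloop
 endfacet
 facet normal 0.487 0.657 -0.575
  outer loop
   vertex 4.5 0.2 0.4
   vertex 1.8 3.6 2.0
   vertex 4.6 3.1 3.8
  endloop
 endfacet
 facet normal 0.351 0.612 -0.708
  outer loop
   vertex 4.5 0.2 0.4
   vertex 1.5 2.5 0.9
   vertex 1.8 3.6 2.0
  endloop
 endfacet
 facet normal -0.354 -0.378 0.856
  outer loop
   vertex 0.3 0.8 1.6
   vertex 4.5 1.4 3.6
   vertex 0.1 2.8 2.4
  endloop
 endfacet
 facet normal -0.118 -0.856 0.504
  outer loop
   vertex 0.3 0.8 1.6
   vertex 4.1 0.1 1.3
   vertex 4.5 1.4 3.6
  endloop
 endfacet
 facet normal -0.192 -0.962 -0.192
  outer loop
   vertex 0.3 0.8 1.6
   vertex 4.5 0.2 0.4
   vertex 4.1 0.1 1.3
  endloop
 endfacet
 facet normal -0.694 0.206 -0.689
  outer loop
   vertex 0.3 0.8 1.6
   vertex 0.1 2.8 2.4
   vertex 1.5 2.5 0.9
  endloop
 endfacet
 facet normal -0.294 -0.179 -0.939
  outer loop
   vertex 0.3 0.8 1.6
   vertex 1.5 2.5 0.9
   vertex 4.5 0.2 0.4
  endloop
 endfacet
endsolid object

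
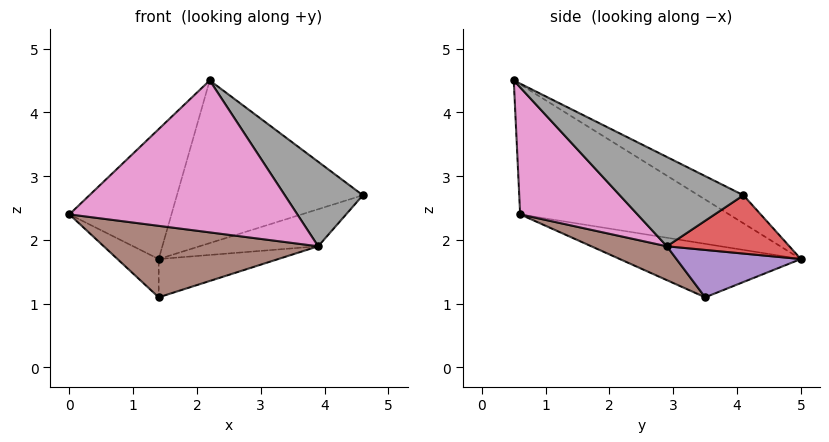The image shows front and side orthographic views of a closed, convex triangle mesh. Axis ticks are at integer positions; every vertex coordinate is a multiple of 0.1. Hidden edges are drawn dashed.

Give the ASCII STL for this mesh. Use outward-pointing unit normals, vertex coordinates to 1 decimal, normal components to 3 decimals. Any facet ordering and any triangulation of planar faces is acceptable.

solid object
 facet normal -0.647 0.316 0.693
  outer loop
   vertex 2.2 0.5 4.5
   vertex 1.4 5.0 1.7
   vertex 0.0 0.6 2.4
  endloop
 endfacet
 facet normal -0.123 0.508 0.852
  outer loop
   vertex 2.2 0.5 4.5
   vertex 4.6 4.1 2.7
   vertex 1.4 5.0 1.7
  endloop
 endfacet
 facet normal -0.853 0.194 -0.485
  outer loop
   vertex 1.4 3.5 1.1
   vertex 0.0 0.6 2.4
   vertex 1.4 5.0 1.7
  endloop
 endfacet
 facet normal 0.369 0.357 -0.858
  outer loop
   vertex 3.9 2.9 1.9
   vertex 1.4 5.0 1.7
   vertex 4.6 4.1 2.7
  endloop
 endfacet
 facet normal 0.360 0.346 -0.866
  outer loop
   vertex 3.9 2.9 1.9
   vertex 1.4 3.5 1.1
   vertex 1.4 5.0 1.7
  endloop
 endfacet
 facet normal 0.165 -0.469 -0.868
  outer loop
   vertex 3.9 2.9 1.9
   vertex 0.0 0.6 2.4
   vertex 1.4 3.5 1.1
  endloop
 endfacet
 facet normal 0.406 -0.788 -0.463
  outer loop
   vertex 3.9 2.9 1.9
   vertex 2.2 0.5 4.5
   vertex 0.0 0.6 2.4
  endloop
 endfacet
 facet normal 0.844 -0.533 0.060
  outer loop
   vertex 3.9 2.9 1.9
   vertex 4.6 4.1 2.7
   vertex 2.2 0.5 4.5
  endloop
 endfacet
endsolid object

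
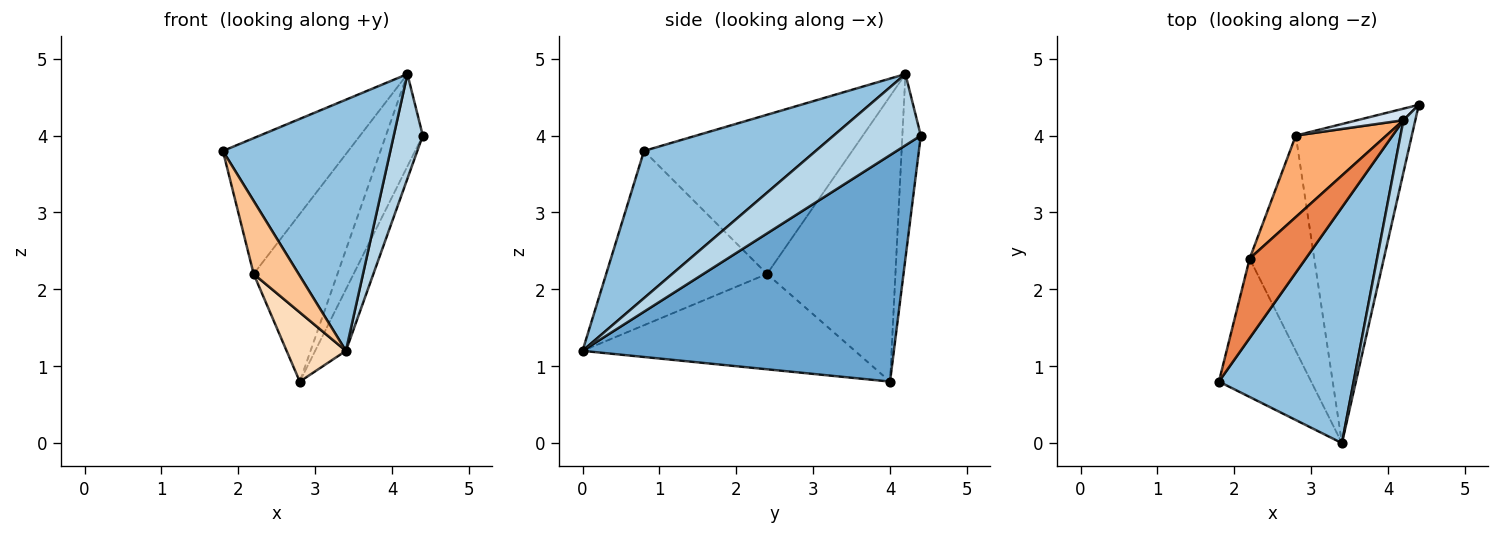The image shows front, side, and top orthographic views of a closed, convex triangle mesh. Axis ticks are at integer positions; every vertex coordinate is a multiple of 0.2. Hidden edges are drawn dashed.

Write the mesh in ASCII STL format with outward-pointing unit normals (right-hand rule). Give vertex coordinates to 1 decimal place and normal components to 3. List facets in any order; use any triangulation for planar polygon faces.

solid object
 facet normal 0.887 0.088 -0.454
  outer loop
   vertex 2.8 4.0 0.8
   vertex 4.4 4.4 4.0
   vertex 3.4 0.0 1.2
  endloop
 endfacet
 facet normal 0.599 -0.584 0.548
  outer loop
   vertex 4.2 4.2 4.8
   vertex 1.8 0.8 3.8
   vertex 3.4 0.0 1.2
  endloop
 endfacet
 facet normal 0.937 -0.312 0.156
  outer loop
   vertex 4.2 4.2 4.8
   vertex 3.4 0.0 1.2
   vertex 4.4 4.4 4.0
  endloop
 endfacet
 facet normal -0.444 0.889 0.111
  outer loop
   vertex 4.2 4.2 4.8
   vertex 4.4 4.4 4.0
   vertex 2.8 4.0 0.8
  endloop
 endfacet
 facet normal -0.820 0.494 0.289
  outer loop
   vertex 2.2 2.4 2.2
   vertex 1.8 0.8 3.8
   vertex 4.2 4.2 4.8
  endloop
 endfacet
 facet normal -0.809 0.528 0.257
  outer loop
   vertex 2.2 2.4 2.2
   vertex 4.2 4.2 4.8
   vertex 2.8 4.0 0.8
  endloop
 endfacet
 facet normal -0.858 -0.240 -0.454
  outer loop
   vertex 2.2 2.4 2.2
   vertex 3.4 0.0 1.2
   vertex 1.8 0.8 3.8
  endloop
 endfacet
 facet normal -0.815 -0.177 -0.552
  outer loop
   vertex 2.2 2.4 2.2
   vertex 2.8 4.0 0.8
   vertex 3.4 0.0 1.2
  endloop
 endfacet
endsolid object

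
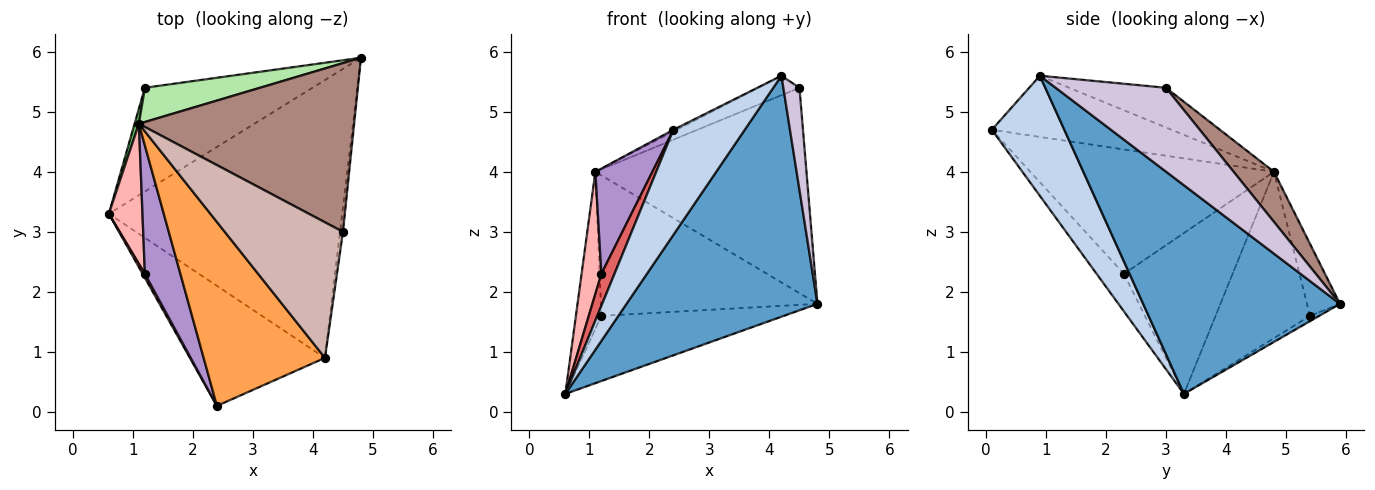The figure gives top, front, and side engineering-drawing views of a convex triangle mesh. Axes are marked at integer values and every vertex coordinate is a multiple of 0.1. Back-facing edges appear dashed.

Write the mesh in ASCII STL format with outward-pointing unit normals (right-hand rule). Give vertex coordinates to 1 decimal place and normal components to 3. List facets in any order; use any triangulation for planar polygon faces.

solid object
 facet normal 0.560 -0.543 -0.626
  outer loop
   vertex 4.2 0.9 5.6
   vertex 0.6 3.3 0.3
   vertex 4.8 5.9 1.8
  endloop
 endfacet
 facet normal 0.556 -0.547 -0.626
  outer loop
   vertex 2.4 0.1 4.7
   vertex 0.6 3.3 0.3
   vertex 4.2 0.9 5.6
  endloop
 endfacet
 facet normal -0.450 0.008 0.893
  outer loop
   vertex 1.1 4.8 4.0
   vertex 2.4 0.1 4.7
   vertex 4.2 0.9 5.6
  endloop
 endfacet
 facet normal -0.027 0.532 -0.847
  outer loop
   vertex 1.2 5.4 1.6
   vertex 4.8 5.9 1.8
   vertex 0.6 3.3 0.3
  endloop
 endfacet
 facet normal -0.965 0.260 0.025
  outer loop
   vertex 1.2 5.4 1.6
   vertex 0.6 3.3 0.3
   vertex 1.1 4.8 4.0
  endloop
 endfacet
 facet normal -0.146 0.961 0.234
  outer loop
   vertex 1.2 5.4 1.6
   vertex 1.1 4.8 4.0
   vertex 4.8 5.9 1.8
  endloop
 endfacet
 facet normal -0.900 -0.432 0.054
  outer loop
   vertex 1.2 2.3 2.3
   vertex 0.6 3.3 0.3
   vertex 2.4 0.1 4.7
  endloop
 endfacet
 facet normal -0.964 -0.175 0.201
  outer loop
   vertex 1.2 2.3 2.3
   vertex 1.1 4.8 4.0
   vertex 0.6 3.3 0.3
  endloop
 endfacet
 facet normal -0.938 -0.220 0.268
  outer loop
   vertex 1.2 2.3 2.3
   vertex 2.4 0.1 4.7
   vertex 1.1 4.8 4.0
  endloop
 endfacet
 facet normal 0.989 -0.145 -0.034
  outer loop
   vertex 4.5 3.0 5.4
   vertex 4.2 0.9 5.6
   vertex 4.8 5.9 1.8
  endloop
 endfacet
 facet normal 0.146 0.764 0.628
  outer loop
   vertex 4.5 3.0 5.4
   vertex 4.8 5.9 1.8
   vertex 1.1 4.8 4.0
  endloop
 endfacet
 facet normal -0.316 0.135 0.939
  outer loop
   vertex 4.5 3.0 5.4
   vertex 1.1 4.8 4.0
   vertex 4.2 0.9 5.6
  endloop
 endfacet
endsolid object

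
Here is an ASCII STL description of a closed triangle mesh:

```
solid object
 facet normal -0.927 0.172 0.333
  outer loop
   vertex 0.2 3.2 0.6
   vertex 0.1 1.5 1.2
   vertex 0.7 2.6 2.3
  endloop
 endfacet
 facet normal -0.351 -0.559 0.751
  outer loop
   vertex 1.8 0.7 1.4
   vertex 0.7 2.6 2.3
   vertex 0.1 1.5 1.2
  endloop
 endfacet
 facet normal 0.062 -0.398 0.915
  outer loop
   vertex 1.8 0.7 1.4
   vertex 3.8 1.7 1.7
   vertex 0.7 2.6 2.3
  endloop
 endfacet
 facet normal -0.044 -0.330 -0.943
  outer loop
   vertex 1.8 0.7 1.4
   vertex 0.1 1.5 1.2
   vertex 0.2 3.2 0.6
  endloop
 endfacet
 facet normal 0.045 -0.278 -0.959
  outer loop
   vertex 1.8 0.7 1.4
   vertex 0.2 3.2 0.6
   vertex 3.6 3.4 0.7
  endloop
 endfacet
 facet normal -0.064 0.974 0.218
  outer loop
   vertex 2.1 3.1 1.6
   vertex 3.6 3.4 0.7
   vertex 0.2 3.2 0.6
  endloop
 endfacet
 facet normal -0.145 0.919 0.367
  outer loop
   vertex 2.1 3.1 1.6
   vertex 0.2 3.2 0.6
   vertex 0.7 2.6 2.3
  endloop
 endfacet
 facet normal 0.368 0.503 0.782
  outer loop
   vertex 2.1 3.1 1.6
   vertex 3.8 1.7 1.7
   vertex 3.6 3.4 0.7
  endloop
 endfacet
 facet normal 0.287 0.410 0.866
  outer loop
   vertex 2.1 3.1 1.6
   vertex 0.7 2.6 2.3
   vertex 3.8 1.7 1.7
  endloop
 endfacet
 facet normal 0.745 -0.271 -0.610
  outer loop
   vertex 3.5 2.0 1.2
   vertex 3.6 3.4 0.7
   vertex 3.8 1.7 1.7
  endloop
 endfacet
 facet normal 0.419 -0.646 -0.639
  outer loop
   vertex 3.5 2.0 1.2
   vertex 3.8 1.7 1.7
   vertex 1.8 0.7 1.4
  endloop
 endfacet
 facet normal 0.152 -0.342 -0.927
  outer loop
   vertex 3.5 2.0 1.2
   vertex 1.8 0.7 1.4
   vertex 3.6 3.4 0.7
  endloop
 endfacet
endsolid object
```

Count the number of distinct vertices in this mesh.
8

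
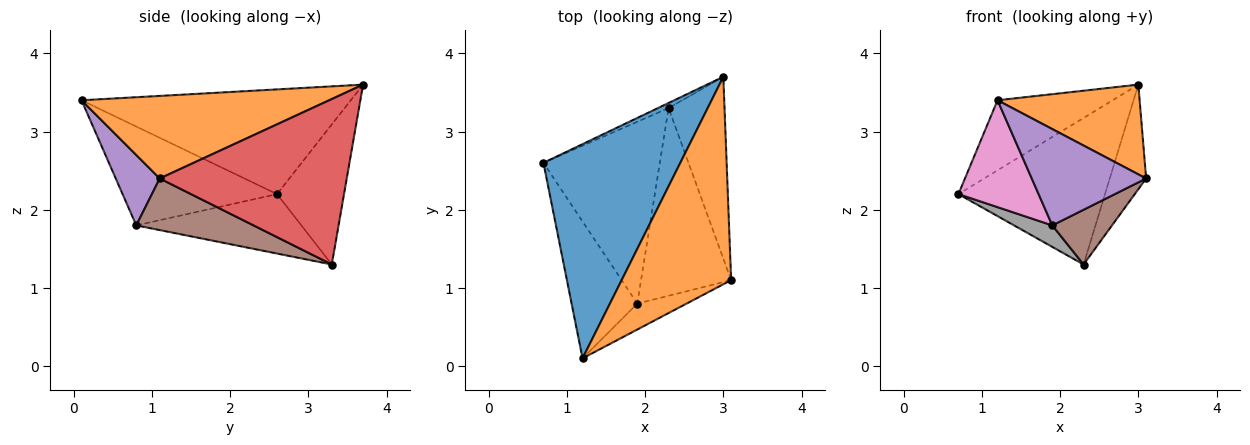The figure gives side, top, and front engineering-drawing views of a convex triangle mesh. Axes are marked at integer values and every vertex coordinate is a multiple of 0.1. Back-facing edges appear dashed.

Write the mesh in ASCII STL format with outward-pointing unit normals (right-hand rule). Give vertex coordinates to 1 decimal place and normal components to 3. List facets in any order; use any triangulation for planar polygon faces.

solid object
 facet normal -0.588 0.251 0.769
  outer loop
   vertex 1.2 0.1 3.4
   vertex 3.0 3.7 3.6
   vertex 0.7 2.6 2.2
  endloop
 endfacet
 facet normal 0.569 -0.326 0.755
  outer loop
   vertex 1.2 0.1 3.4
   vertex 3.1 1.1 2.4
   vertex 3.0 3.7 3.6
  endloop
 endfacet
 facet normal -0.416 0.909 -0.032
  outer loop
   vertex 2.3 3.3 1.3
   vertex 0.7 2.6 2.2
   vertex 3.0 3.7 3.6
  endloop
 endfacet
 facet normal 0.932 0.181 -0.315
  outer loop
   vertex 2.3 3.3 1.3
   vertex 3.0 3.7 3.6
   vertex 3.1 1.1 2.4
  endloop
 endfacet
 facet normal 0.348 -0.905 -0.244
  outer loop
   vertex 1.9 0.8 1.8
   vertex 3.1 1.1 2.4
   vertex 1.2 0.1 3.4
  endloop
 endfacet
 facet normal 0.482 -0.245 -0.841
  outer loop
   vertex 1.9 0.8 1.8
   vertex 2.3 3.3 1.3
   vertex 3.1 1.1 2.4
  endloop
 endfacet
 facet normal -0.764 -0.397 -0.508
  outer loop
   vertex 1.9 0.8 1.8
   vertex 1.2 0.1 3.4
   vertex 0.7 2.6 2.2
  endloop
 endfacet
 facet normal -0.452 -0.105 -0.886
  outer loop
   vertex 1.9 0.8 1.8
   vertex 0.7 2.6 2.2
   vertex 2.3 3.3 1.3
  endloop
 endfacet
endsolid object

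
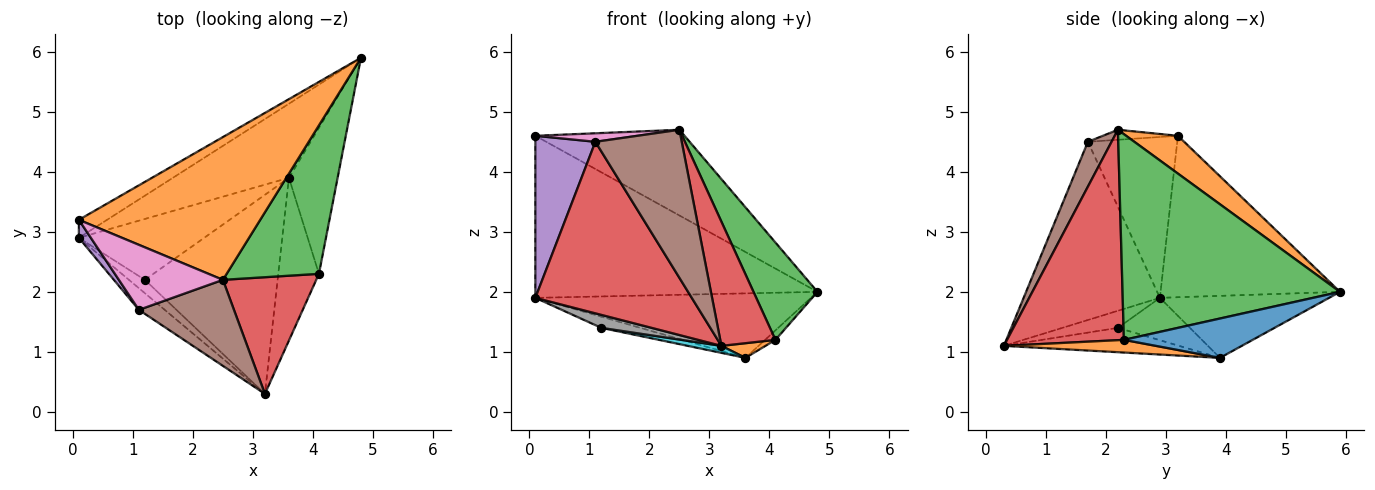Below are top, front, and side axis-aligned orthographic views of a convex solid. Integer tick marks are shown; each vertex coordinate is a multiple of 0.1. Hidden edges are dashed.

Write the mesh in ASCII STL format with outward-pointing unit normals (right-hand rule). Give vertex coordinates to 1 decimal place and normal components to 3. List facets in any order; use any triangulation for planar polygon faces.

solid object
 facet normal -0.534 0.840 -0.093
  outer loop
   vertex 0.1 3.2 4.6
   vertex 4.8 5.9 2.0
   vertex 0.1 2.9 1.9
  endloop
 endfacet
 facet normal 0.176 0.507 0.844
  outer loop
   vertex 0.1 3.2 4.6
   vertex 2.5 2.2 4.7
   vertex 4.8 5.9 2.0
  endloop
 endfacet
 facet normal -0.374 0.609 -0.699
  outer loop
   vertex 3.6 3.9 0.9
   vertex 0.1 2.9 1.9
   vertex 4.8 5.9 2.0
  endloop
 endfacet
 facet normal -0.654 -0.751 -0.095
  outer loop
   vertex 1.1 1.7 4.5
   vertex 0.1 2.9 1.9
   vertex 3.2 0.3 1.1
  endloop
 endfacet
 facet normal -0.829 -0.556 0.062
  outer loop
   vertex 1.1 1.7 4.5
   vertex 0.1 3.2 4.6
   vertex 0.1 2.9 1.9
  endloop
 endfacet
 facet normal 0.231 -0.841 0.489
  outer loop
   vertex 1.1 1.7 4.5
   vertex 3.2 0.3 1.1
   vertex 2.5 2.2 4.7
  endloop
 endfacet
 facet normal -0.095 -0.129 0.987
  outer loop
   vertex 1.1 1.7 4.5
   vertex 2.5 2.2 4.7
   vertex 0.1 3.2 4.6
  endloop
 endfacet
 facet normal -0.610 -0.552 -0.569
  outer loop
   vertex 1.2 2.2 1.4
   vertex 3.2 0.3 1.1
   vertex 0.1 2.9 1.9
  endloop
 endfacet
 facet normal -0.316 0.171 -0.933
  outer loop
   vertex 1.2 2.2 1.4
   vertex 0.1 2.9 1.9
   vertex 3.6 3.9 0.9
  endloop
 endfacet
 facet normal -0.180 -0.035 -0.983
  outer loop
   vertex 1.2 2.2 1.4
   vertex 3.6 3.9 0.9
   vertex 3.2 0.3 1.1
  endloop
 endfacet
 facet normal 0.628 0.051 -0.777
  outer loop
   vertex 4.1 2.3 1.2
   vertex 3.6 3.9 0.9
   vertex 4.8 5.9 2.0
  endloop
 endfacet
 facet normal 0.296 -0.086 -0.951
  outer loop
   vertex 4.1 2.3 1.2
   vertex 3.2 0.3 1.1
   vertex 3.6 3.9 0.9
  endloop
 endfacet
 facet normal 0.881 -0.259 0.395
  outer loop
   vertex 4.1 2.3 1.2
   vertex 4.8 5.9 2.0
   vertex 2.5 2.2 4.7
  endloop
 endfacet
 facet normal 0.839 -0.396 0.372
  outer loop
   vertex 4.1 2.3 1.2
   vertex 2.5 2.2 4.7
   vertex 3.2 0.3 1.1
  endloop
 endfacet
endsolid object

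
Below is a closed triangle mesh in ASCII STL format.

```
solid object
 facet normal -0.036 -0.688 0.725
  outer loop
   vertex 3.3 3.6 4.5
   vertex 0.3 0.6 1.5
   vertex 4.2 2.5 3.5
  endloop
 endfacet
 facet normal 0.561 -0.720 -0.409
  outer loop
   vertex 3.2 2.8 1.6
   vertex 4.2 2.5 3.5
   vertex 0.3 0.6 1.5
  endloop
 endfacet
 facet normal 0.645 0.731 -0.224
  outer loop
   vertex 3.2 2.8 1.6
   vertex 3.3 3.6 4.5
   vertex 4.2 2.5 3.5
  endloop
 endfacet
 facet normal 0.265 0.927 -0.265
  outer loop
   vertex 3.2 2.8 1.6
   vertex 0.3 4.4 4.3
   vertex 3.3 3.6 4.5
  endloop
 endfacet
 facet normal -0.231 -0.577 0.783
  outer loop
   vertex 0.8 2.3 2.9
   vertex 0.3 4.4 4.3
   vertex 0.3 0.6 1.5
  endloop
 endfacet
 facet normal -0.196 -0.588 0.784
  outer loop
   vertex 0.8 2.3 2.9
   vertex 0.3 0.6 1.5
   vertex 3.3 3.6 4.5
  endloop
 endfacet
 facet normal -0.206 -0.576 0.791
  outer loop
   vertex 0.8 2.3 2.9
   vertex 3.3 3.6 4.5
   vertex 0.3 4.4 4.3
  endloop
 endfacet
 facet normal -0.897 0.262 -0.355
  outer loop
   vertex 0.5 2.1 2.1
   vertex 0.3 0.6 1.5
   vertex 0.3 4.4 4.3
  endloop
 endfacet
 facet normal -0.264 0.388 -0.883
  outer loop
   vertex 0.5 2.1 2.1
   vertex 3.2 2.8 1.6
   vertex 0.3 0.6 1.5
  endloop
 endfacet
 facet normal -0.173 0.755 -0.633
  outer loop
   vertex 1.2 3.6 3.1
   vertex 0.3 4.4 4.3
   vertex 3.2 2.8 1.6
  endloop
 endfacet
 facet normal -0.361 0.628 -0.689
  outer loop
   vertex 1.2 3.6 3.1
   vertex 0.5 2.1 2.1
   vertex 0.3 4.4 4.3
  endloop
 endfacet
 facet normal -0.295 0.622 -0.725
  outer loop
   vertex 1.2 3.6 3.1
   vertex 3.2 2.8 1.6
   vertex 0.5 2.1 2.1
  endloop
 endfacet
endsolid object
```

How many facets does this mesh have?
12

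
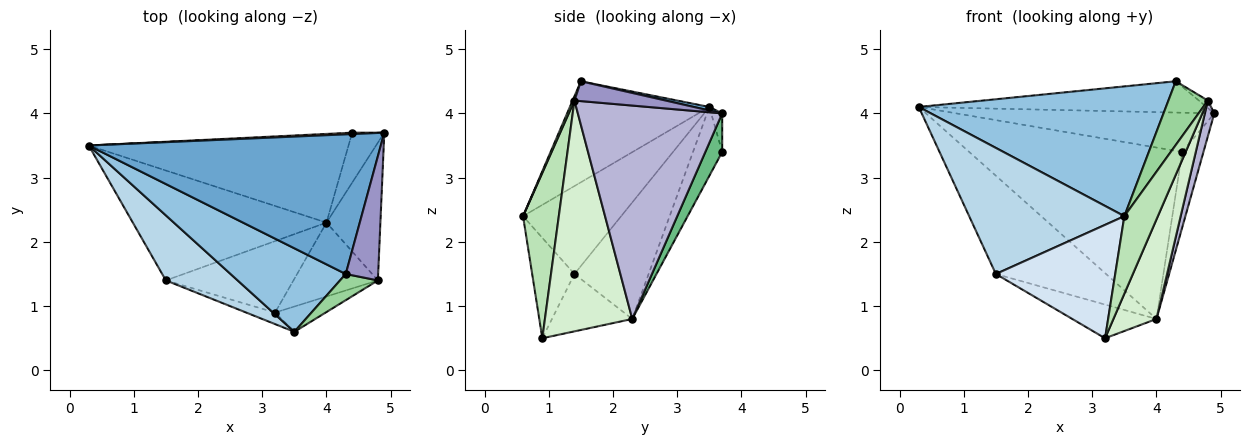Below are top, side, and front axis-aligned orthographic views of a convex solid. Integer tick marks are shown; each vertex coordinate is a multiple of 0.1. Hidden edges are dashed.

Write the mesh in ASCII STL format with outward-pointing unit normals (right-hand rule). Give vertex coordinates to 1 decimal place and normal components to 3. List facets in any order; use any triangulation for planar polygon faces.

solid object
 facet normal 0.012 0.219 0.976
  outer loop
   vertex 4.3 1.5 4.5
   vertex 4.9 3.7 4.0
   vertex 0.3 3.5 4.1
  endloop
 endfacet
 facet normal -0.429 -0.760 0.489
  outer loop
   vertex 4.3 1.5 4.5
   vertex 0.3 3.5 4.1
   vertex 3.5 0.6 2.4
  endloop
 endfacet
 facet normal -0.490 -0.775 0.400
  outer loop
   vertex 1.5 1.4 1.5
   vertex 3.5 0.6 2.4
   vertex 0.3 3.5 4.1
  endloop
 endfacet
 facet normal -0.332 -0.938 -0.096
  outer loop
   vertex 1.5 1.4 1.5
   vertex 3.2 0.9 0.5
   vertex 3.5 0.6 2.4
  endloop
 endfacet
 facet normal -0.409 0.608 -0.680
  outer loop
   vertex 1.5 1.4 1.5
   vertex 0.3 3.5 4.1
   vertex 4.0 2.3 0.8
  endloop
 endfacet
 facet normal -0.377 0.395 -0.838
  outer loop
   vertex 1.5 1.4 1.5
   vertex 4.0 2.3 0.8
   vertex 3.2 0.9 0.5
  endloop
 endfacet
 facet normal -0.043 0.998 0.036
  outer loop
   vertex 4.4 3.7 3.4
   vertex 0.3 3.5 4.1
   vertex 4.9 3.7 4.0
  endloop
 endfacet
 facet normal -0.121 0.882 -0.456
  outer loop
   vertex 4.4 3.7 3.4
   vertex 4.0 2.3 0.8
   vertex 0.3 3.5 4.1
  endloop
 endfacet
 facet normal 0.552 0.696 -0.460
  outer loop
   vertex 4.4 3.7 3.4
   vertex 4.9 3.7 4.0
   vertex 4.0 2.3 0.8
  endloop
 endfacet
 facet normal 0.043 -0.924 0.380
  outer loop
   vertex 4.8 1.4 4.2
   vertex 4.3 1.5 4.5
   vertex 3.5 0.6 2.4
  endloop
 endfacet
 facet normal 0.712 -0.667 -0.218
  outer loop
   vertex 4.8 1.4 4.2
   vertex 3.5 0.6 2.4
   vertex 3.2 0.9 0.5
  endloop
 endfacet
 facet normal 0.852 -0.420 -0.312
  outer loop
   vertex 4.8 1.4 4.2
   vertex 3.2 0.9 0.5
   vertex 4.0 2.3 0.8
  endloop
 endfacet
 facet normal 0.521 0.051 0.852
  outer loop
   vertex 4.8 1.4 4.2
   vertex 4.9 3.7 4.0
   vertex 4.3 1.5 4.5
  endloop
 endfacet
 facet normal 0.968 -0.063 -0.244
  outer loop
   vertex 4.8 1.4 4.2
   vertex 4.0 2.3 0.8
   vertex 4.9 3.7 4.0
  endloop
 endfacet
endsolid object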